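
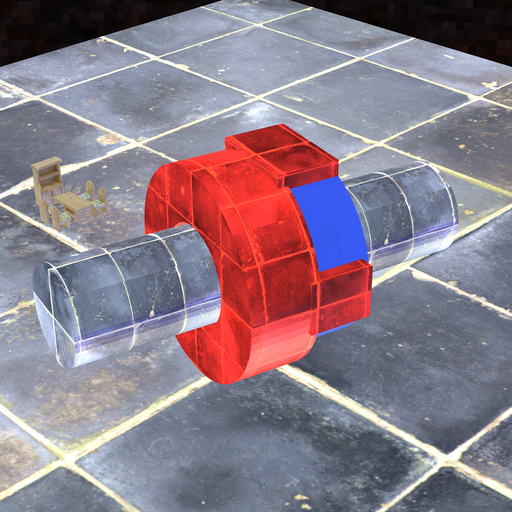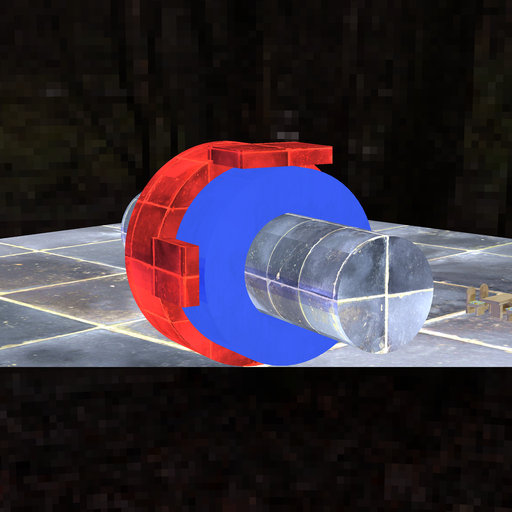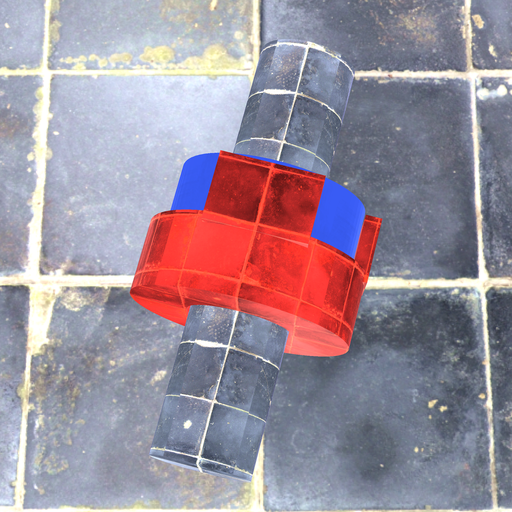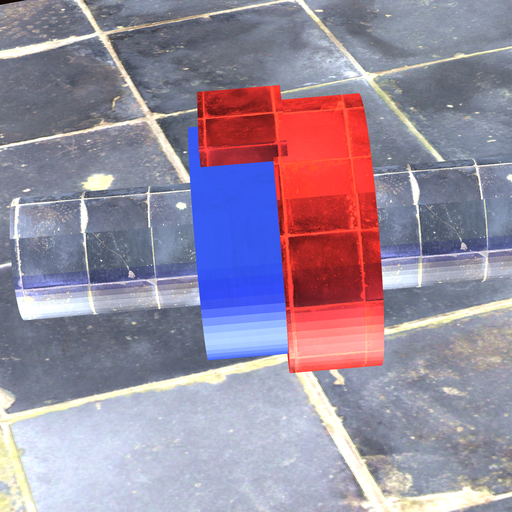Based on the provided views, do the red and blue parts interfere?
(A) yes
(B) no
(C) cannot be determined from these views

(A) yes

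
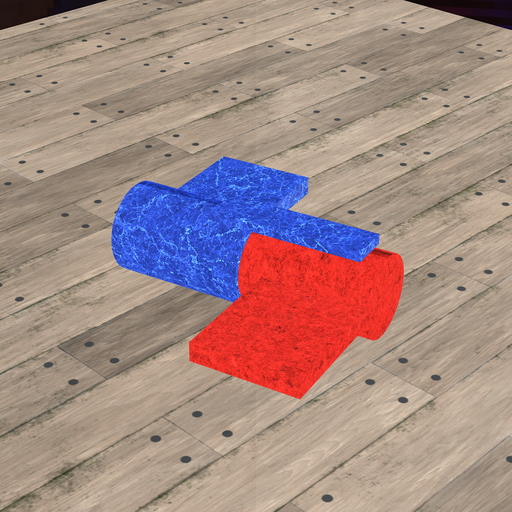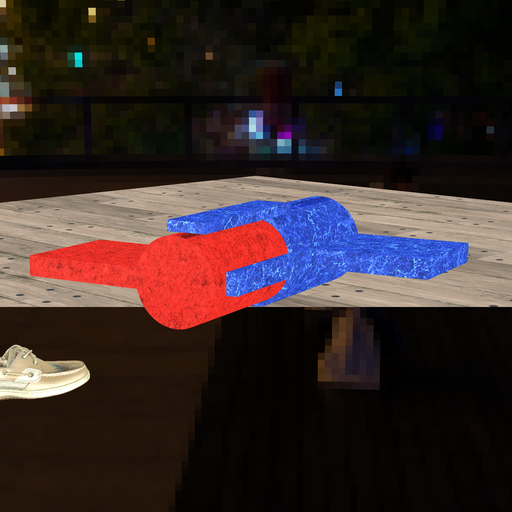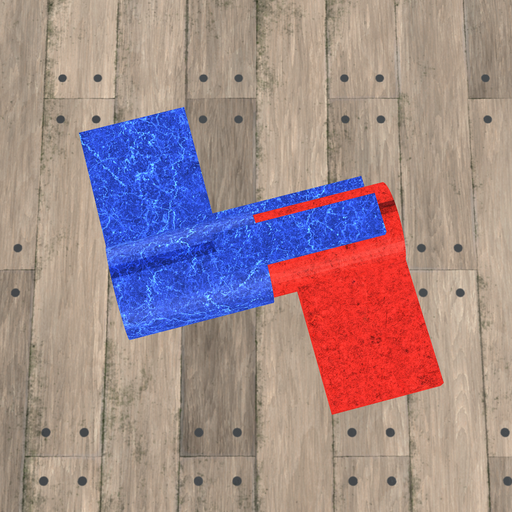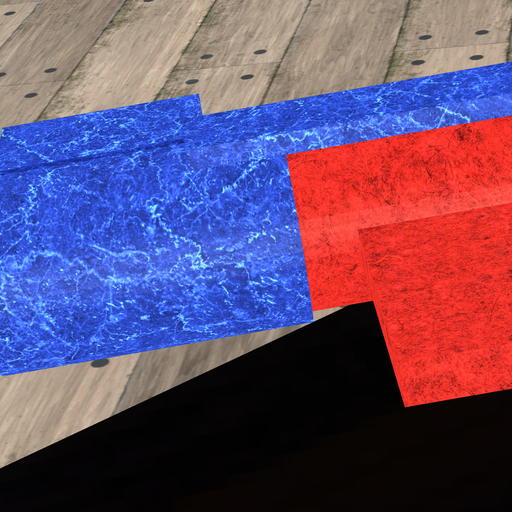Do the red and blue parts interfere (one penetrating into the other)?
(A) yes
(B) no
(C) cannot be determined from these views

(A) yes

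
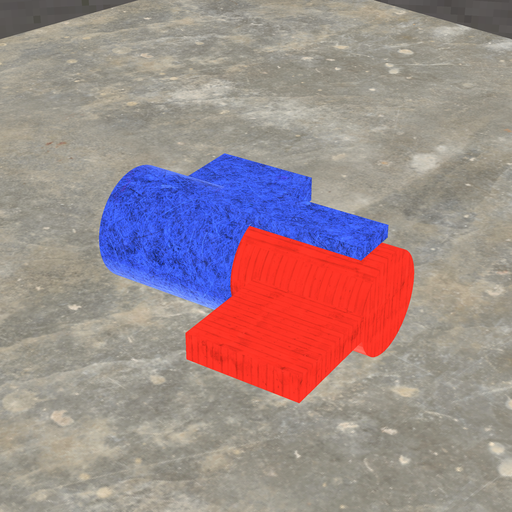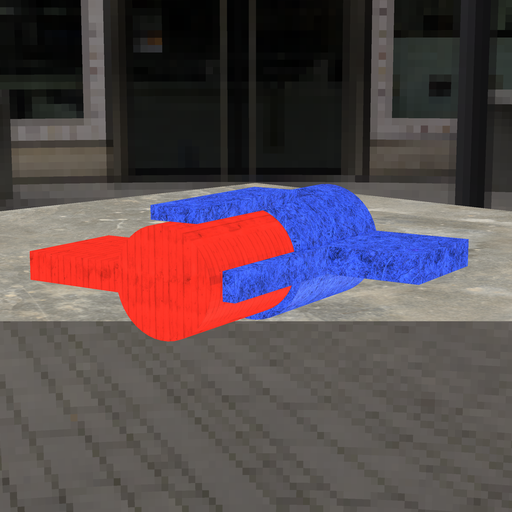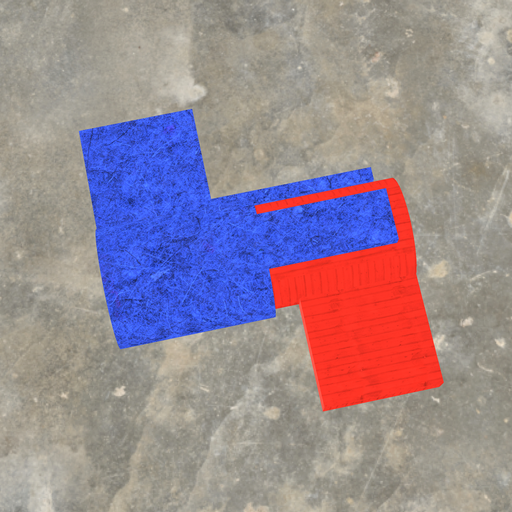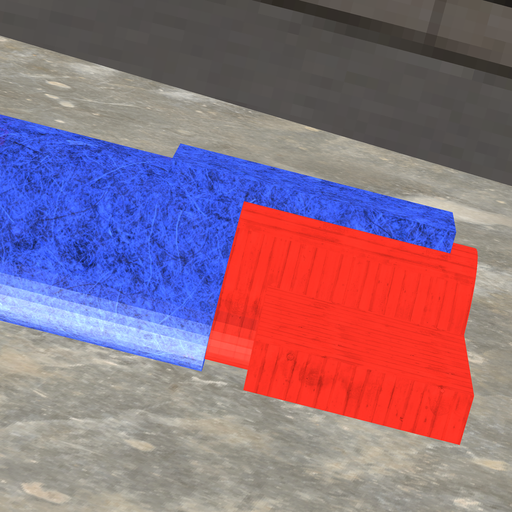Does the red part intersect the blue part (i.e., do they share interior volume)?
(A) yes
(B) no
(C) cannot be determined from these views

(A) yes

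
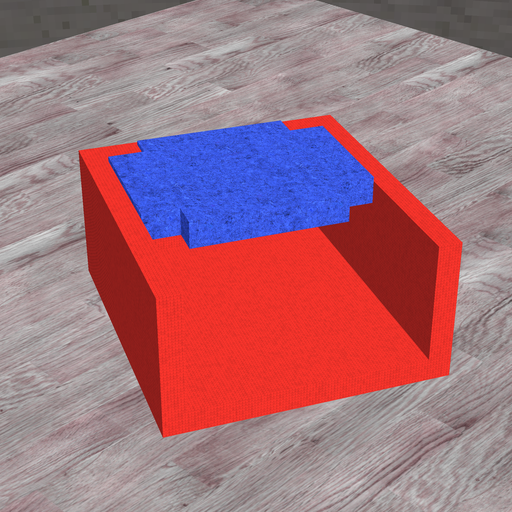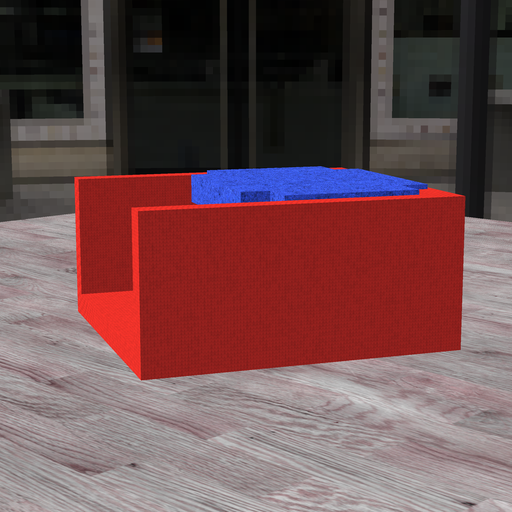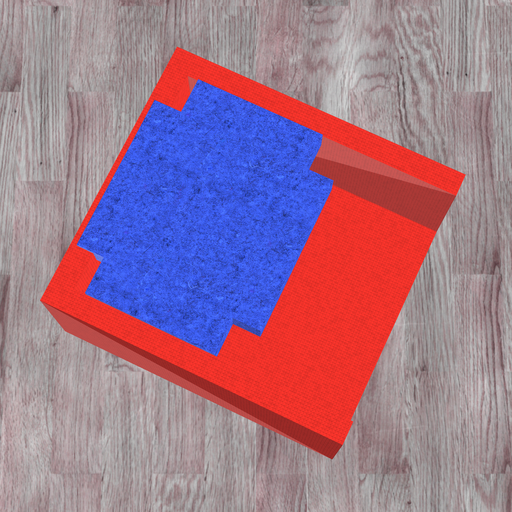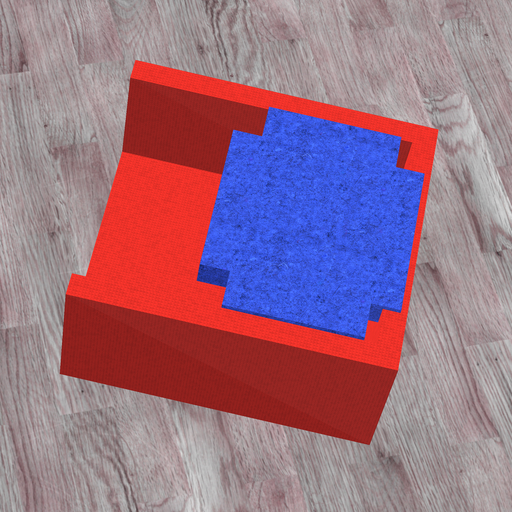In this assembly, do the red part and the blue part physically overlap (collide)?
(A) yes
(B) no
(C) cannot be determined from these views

(A) yes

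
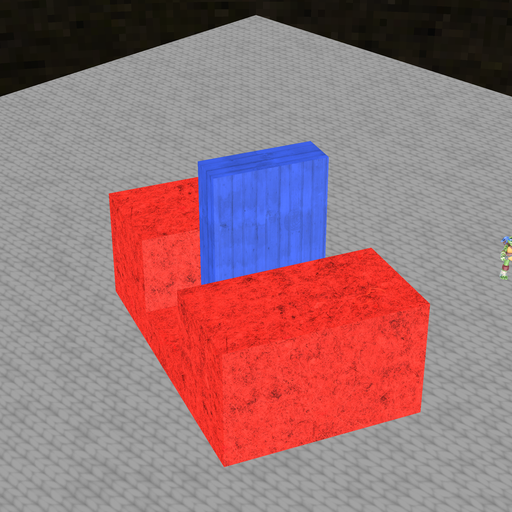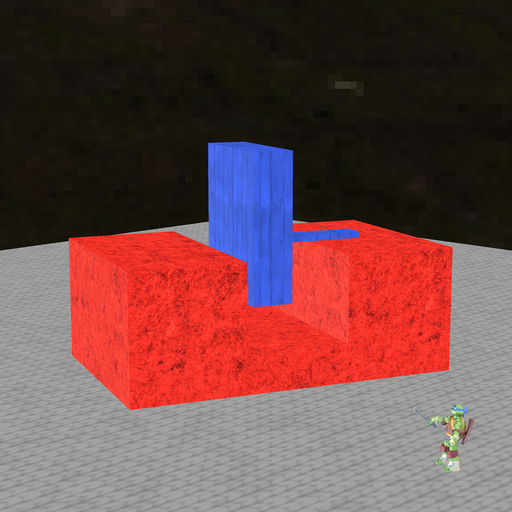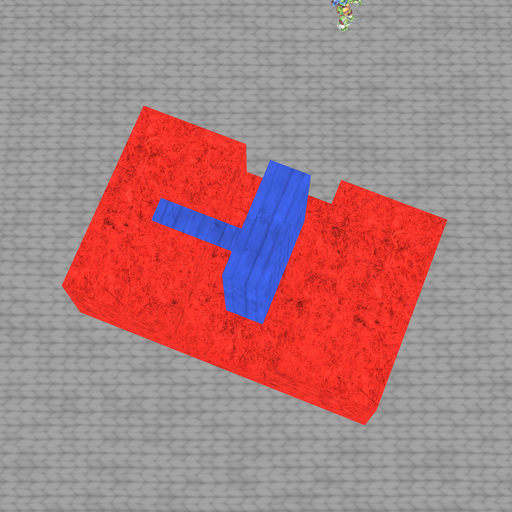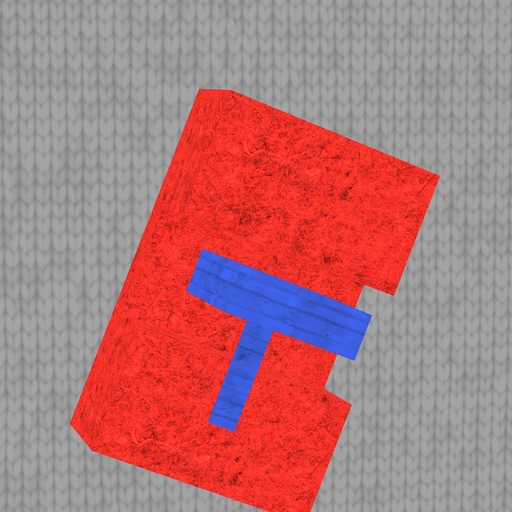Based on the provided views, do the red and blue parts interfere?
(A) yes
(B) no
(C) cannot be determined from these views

(B) no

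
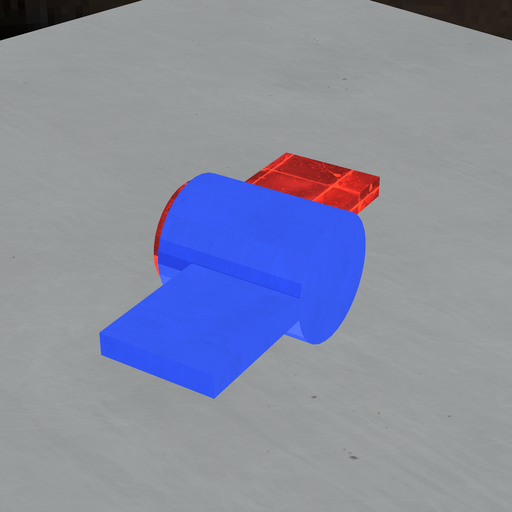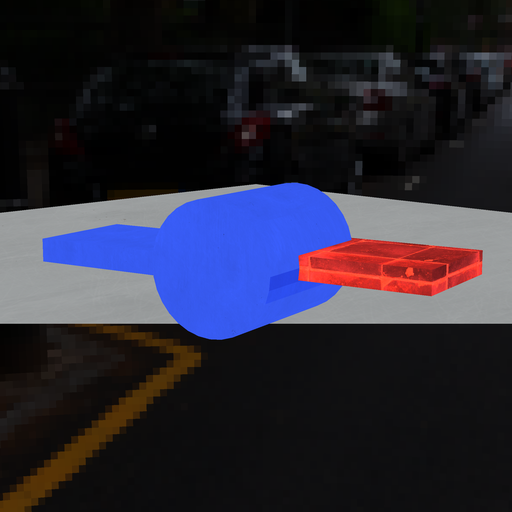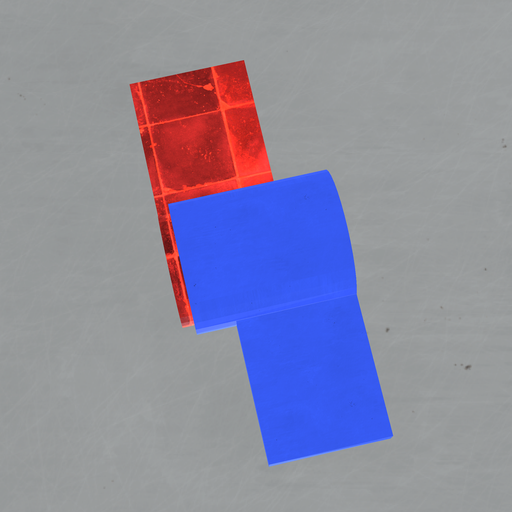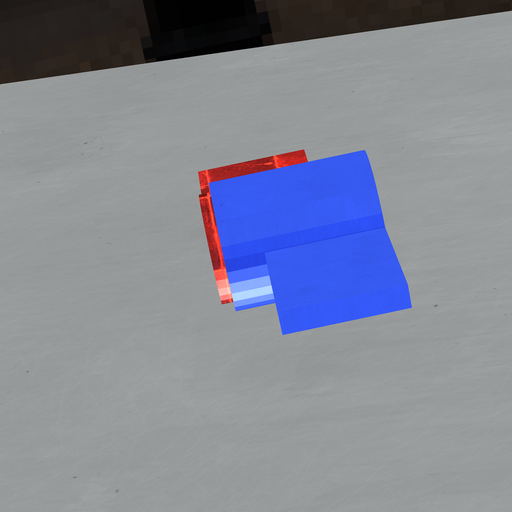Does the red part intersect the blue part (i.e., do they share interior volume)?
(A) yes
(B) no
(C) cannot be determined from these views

(A) yes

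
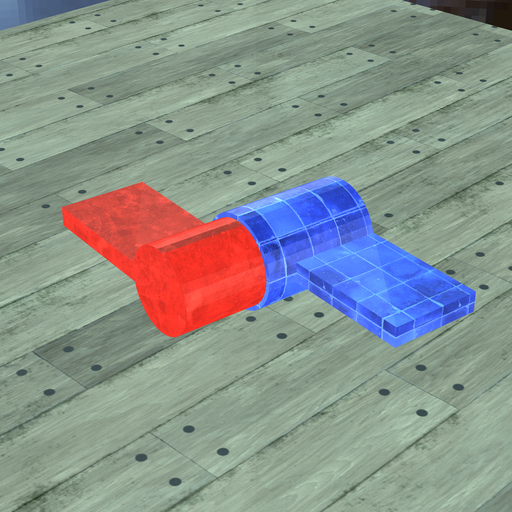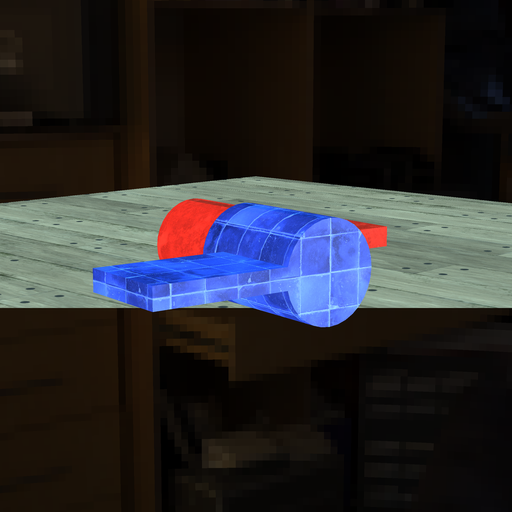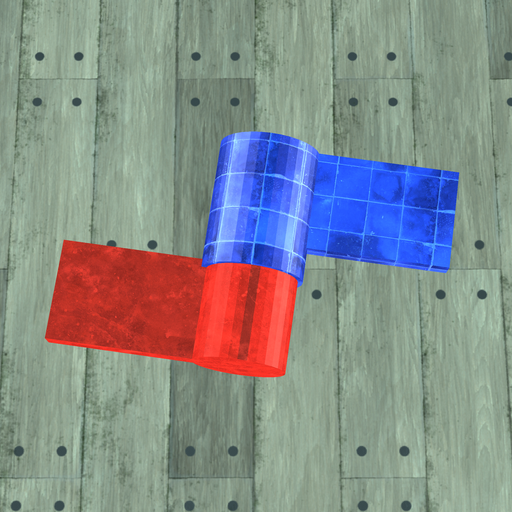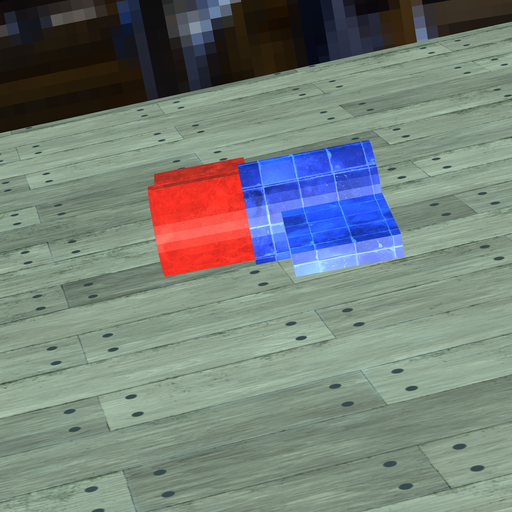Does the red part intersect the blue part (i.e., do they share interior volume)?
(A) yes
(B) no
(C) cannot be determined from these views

(A) yes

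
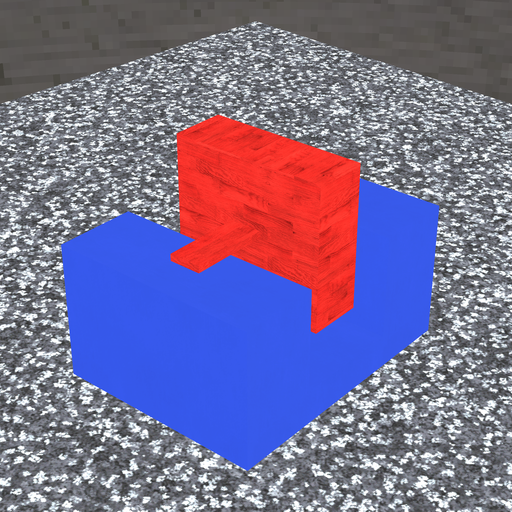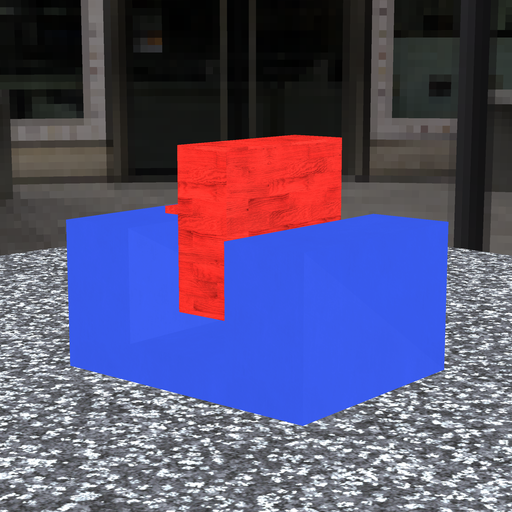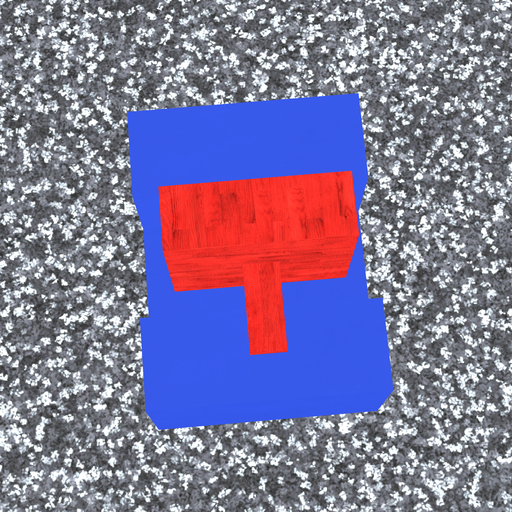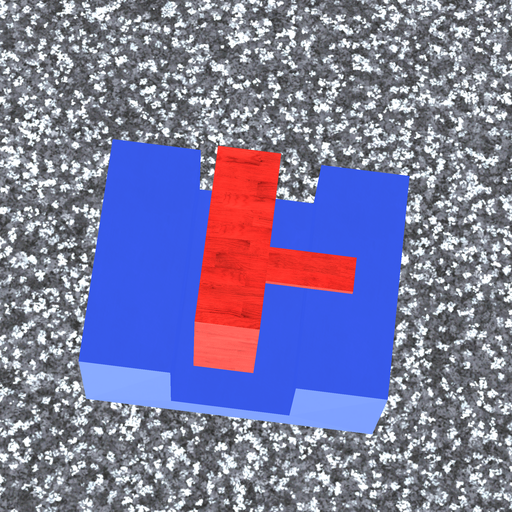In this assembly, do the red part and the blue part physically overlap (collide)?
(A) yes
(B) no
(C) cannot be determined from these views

(B) no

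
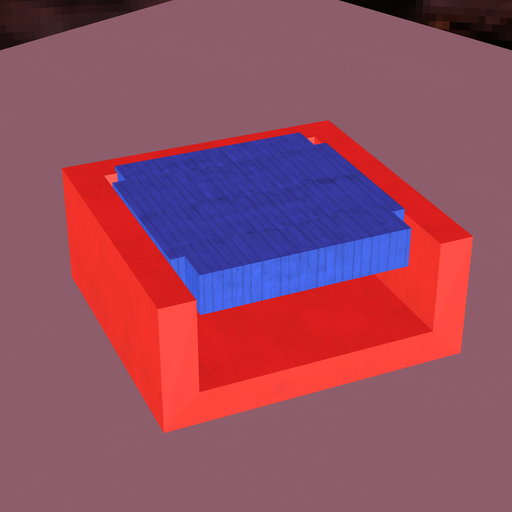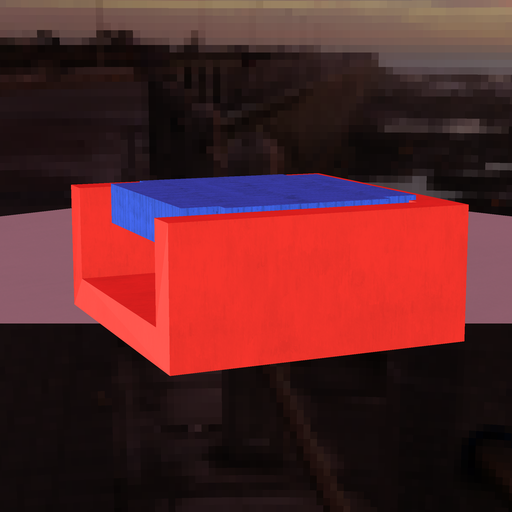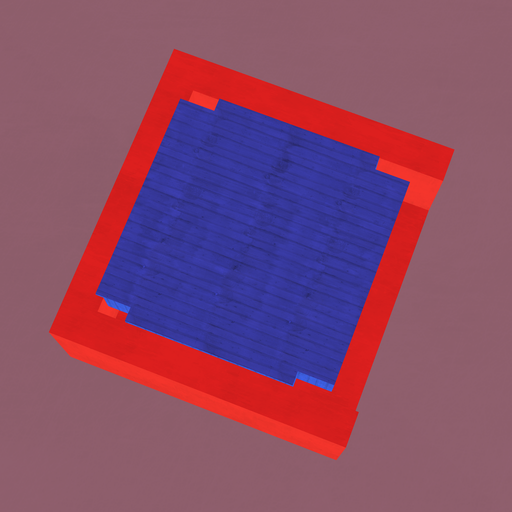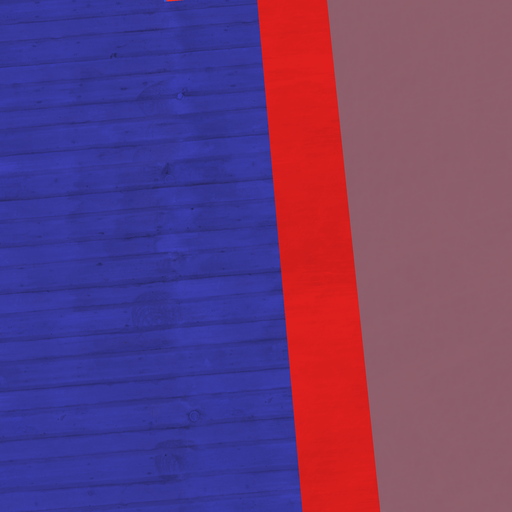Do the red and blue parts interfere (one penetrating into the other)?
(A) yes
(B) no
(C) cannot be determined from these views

(A) yes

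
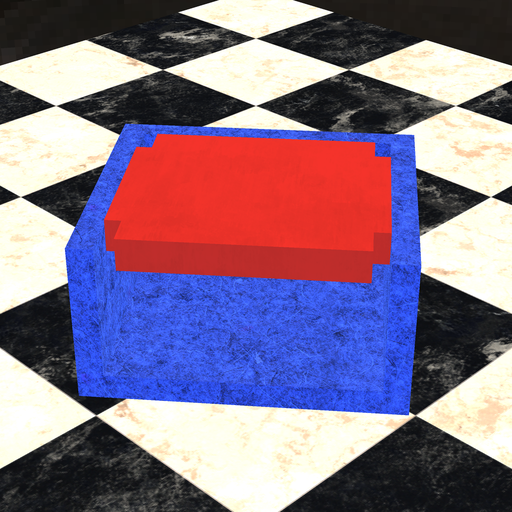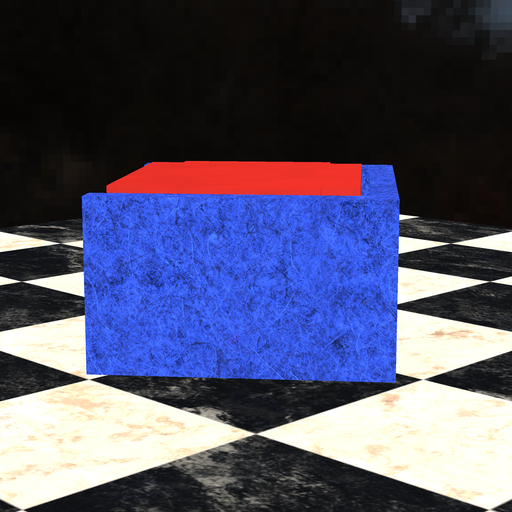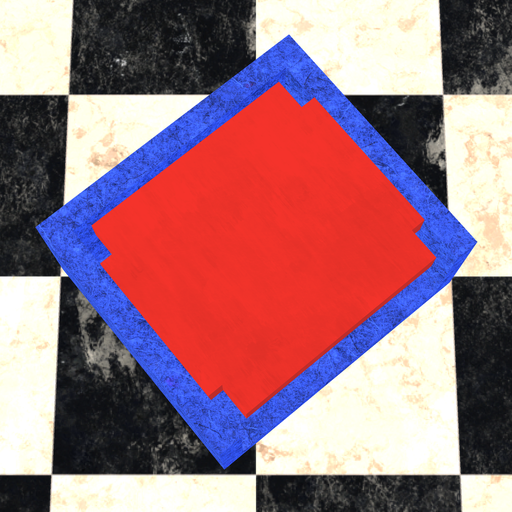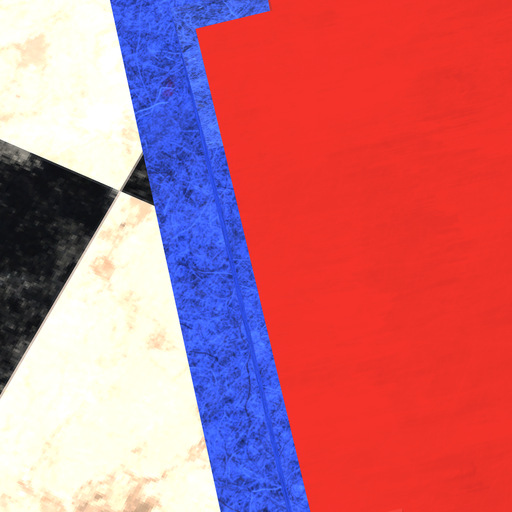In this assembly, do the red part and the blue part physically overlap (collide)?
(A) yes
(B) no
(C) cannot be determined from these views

(B) no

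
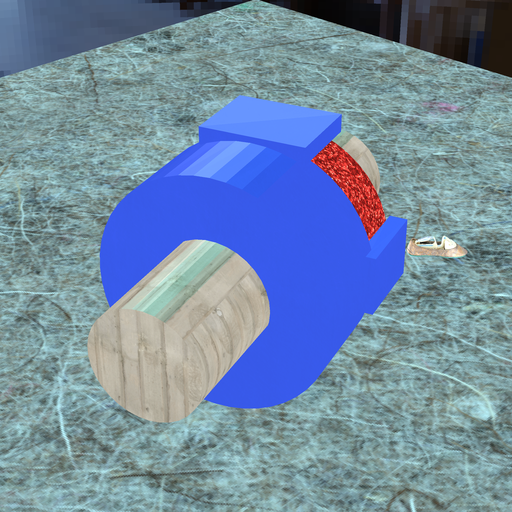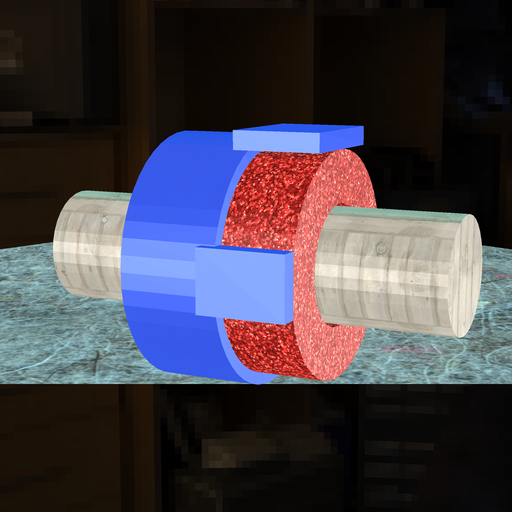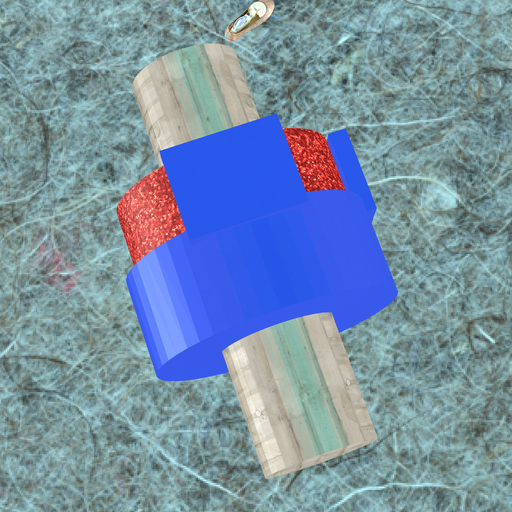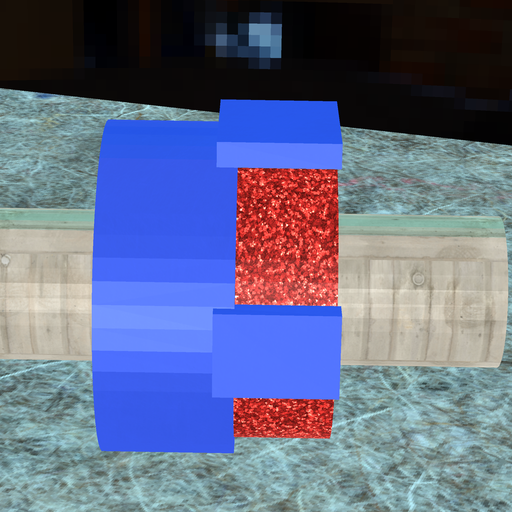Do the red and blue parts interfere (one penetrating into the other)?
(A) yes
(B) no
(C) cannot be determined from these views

(A) yes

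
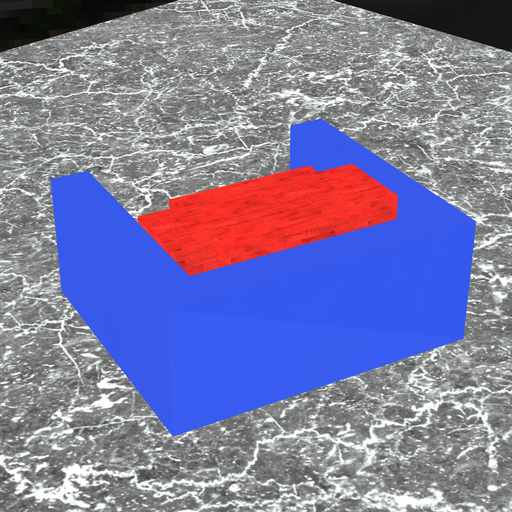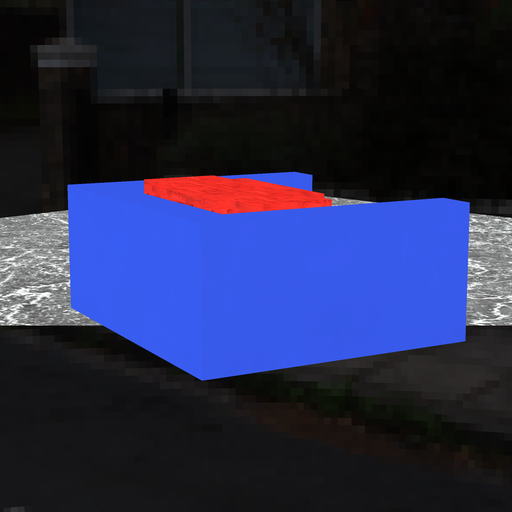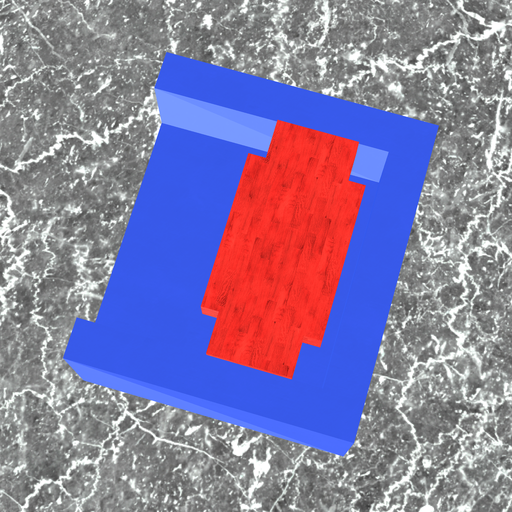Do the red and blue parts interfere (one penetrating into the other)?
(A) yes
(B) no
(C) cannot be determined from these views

(B) no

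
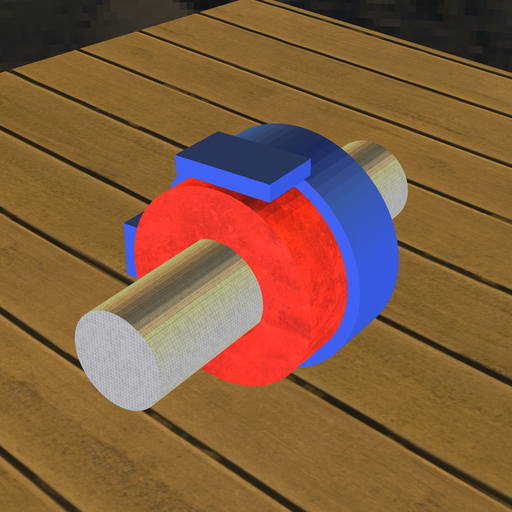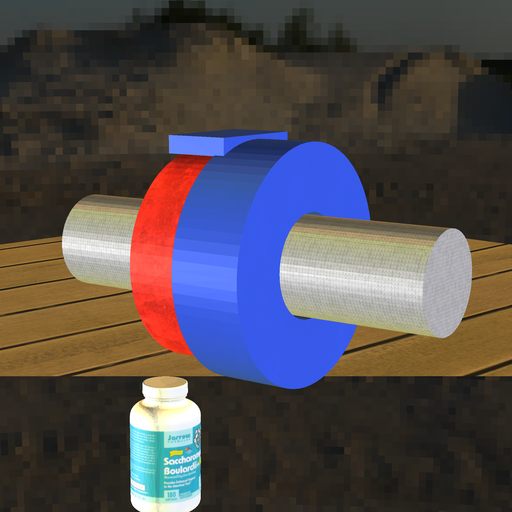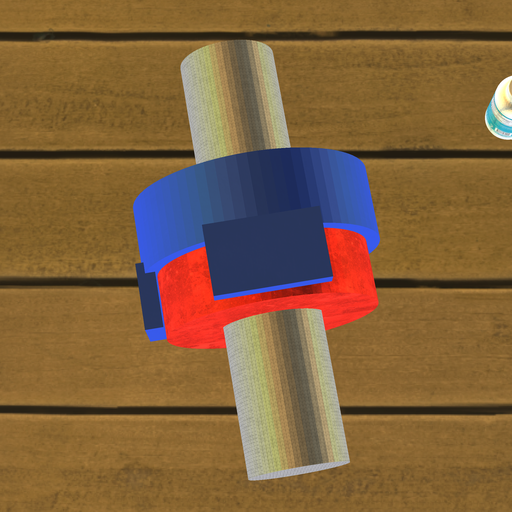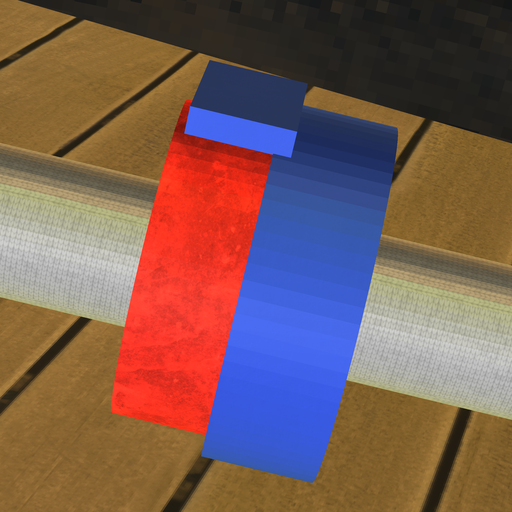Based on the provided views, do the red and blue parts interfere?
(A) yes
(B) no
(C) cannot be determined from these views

(A) yes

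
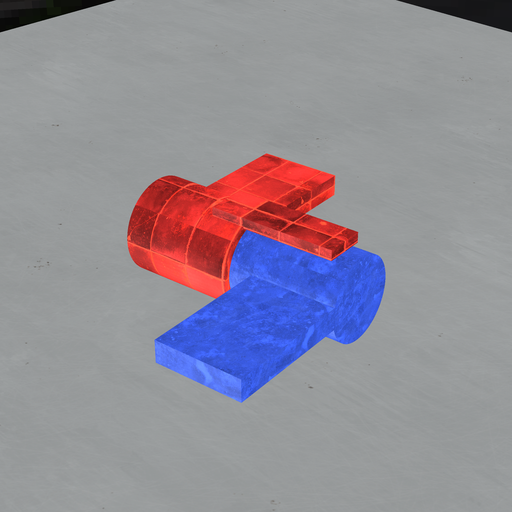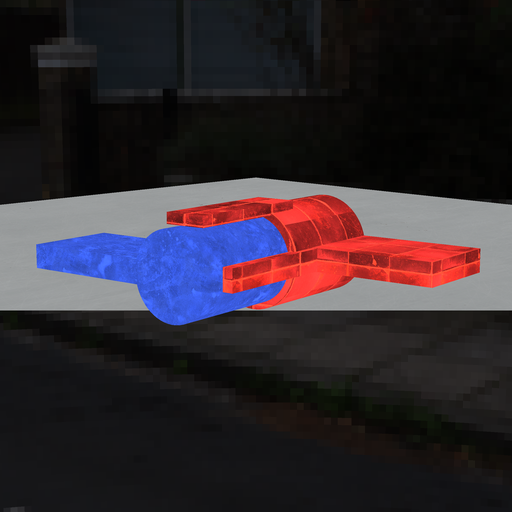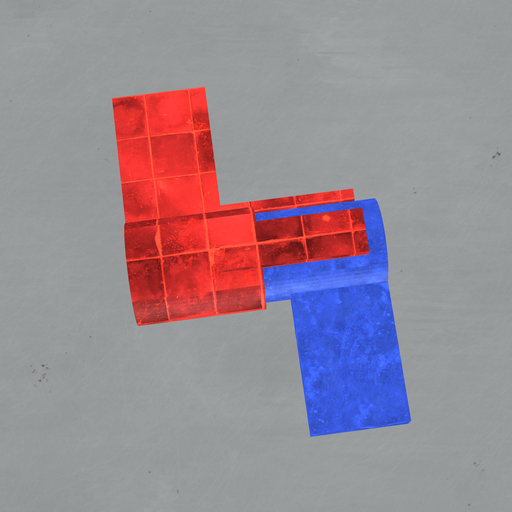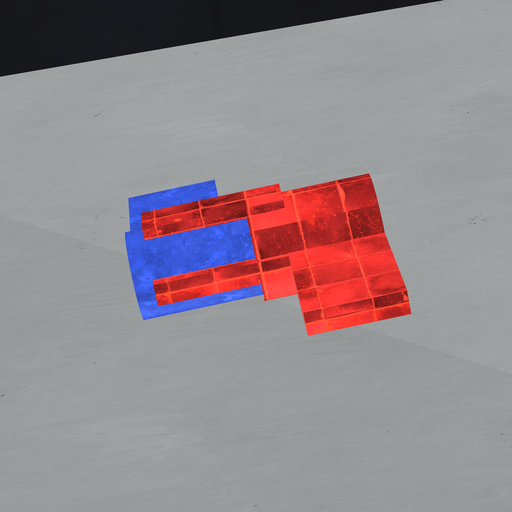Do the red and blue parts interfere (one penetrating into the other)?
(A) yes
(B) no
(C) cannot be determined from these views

(A) yes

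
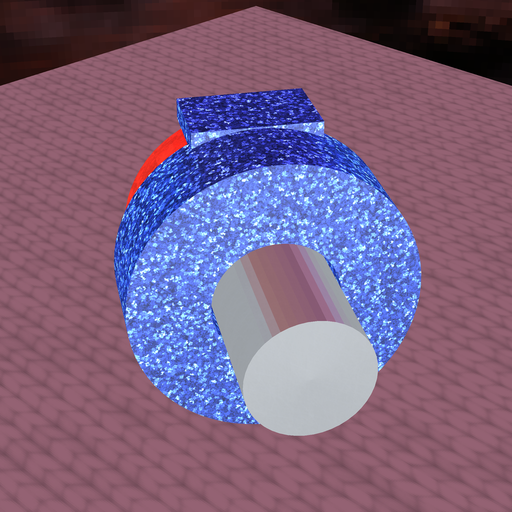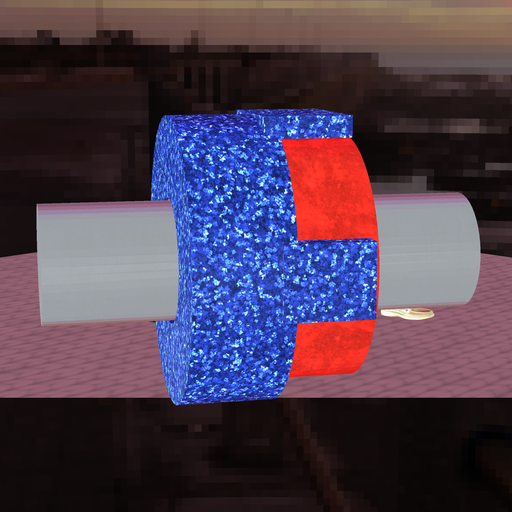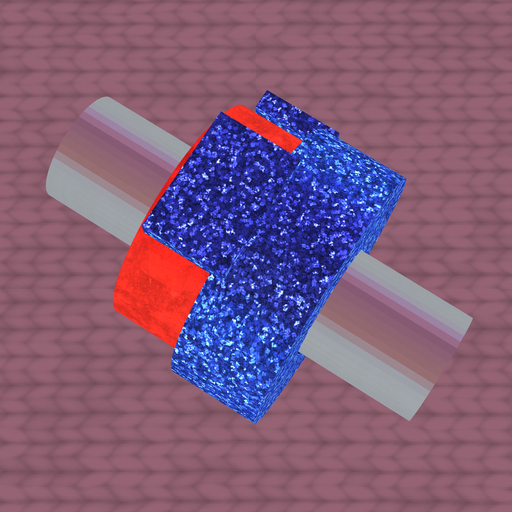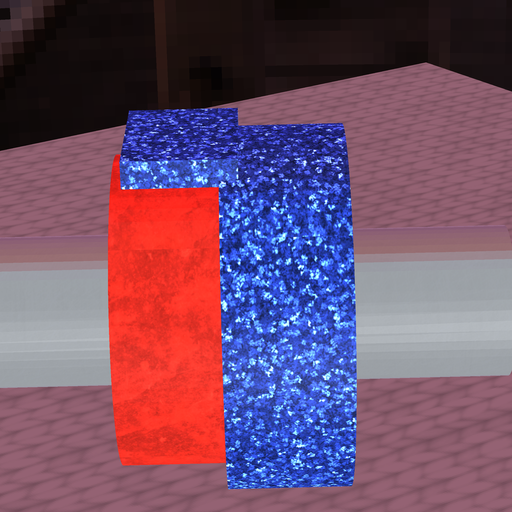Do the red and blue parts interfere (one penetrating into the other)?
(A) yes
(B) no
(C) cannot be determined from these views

(A) yes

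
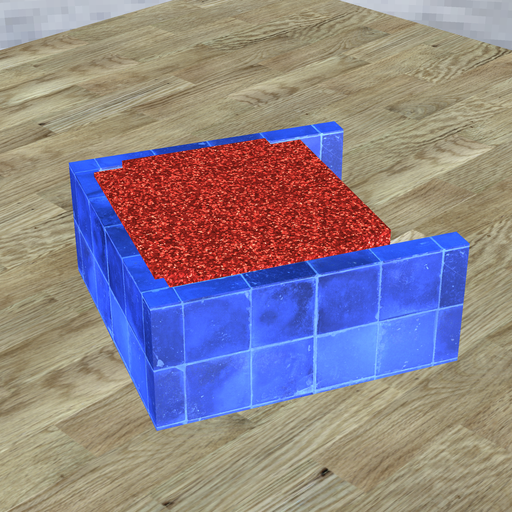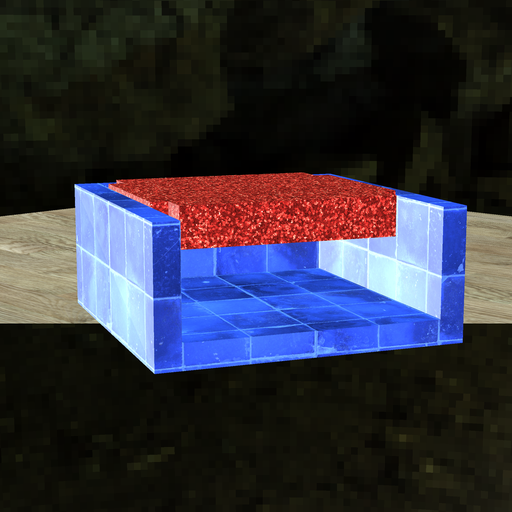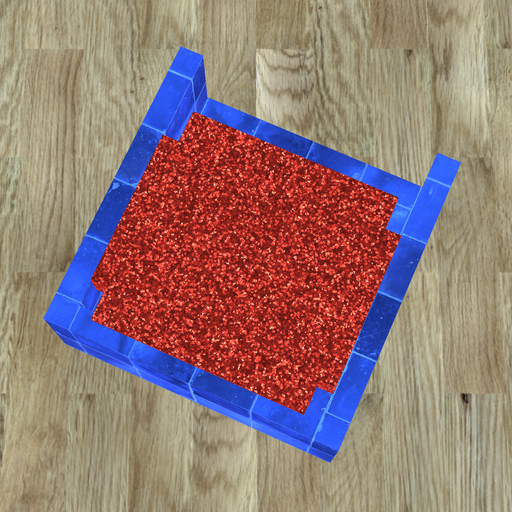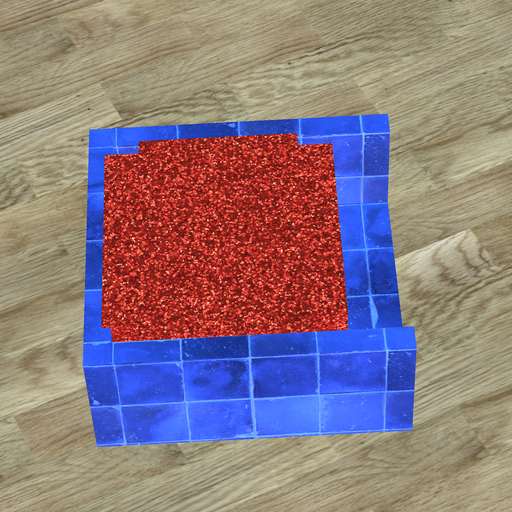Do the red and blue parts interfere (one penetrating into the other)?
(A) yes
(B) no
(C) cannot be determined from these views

(A) yes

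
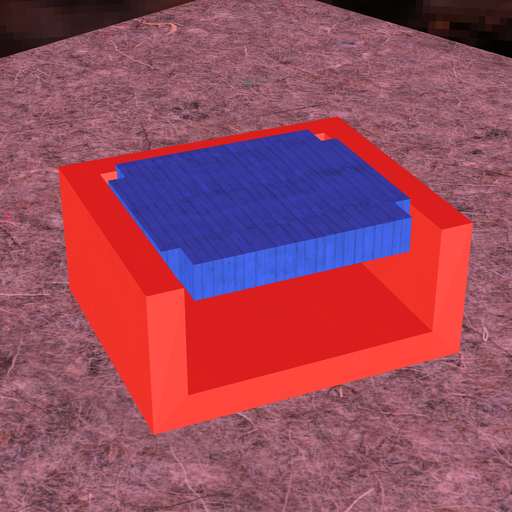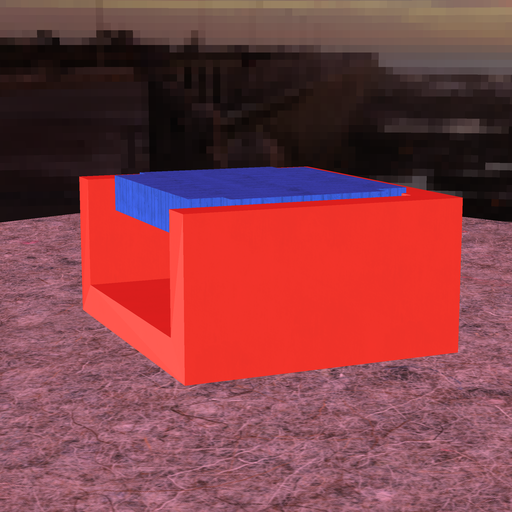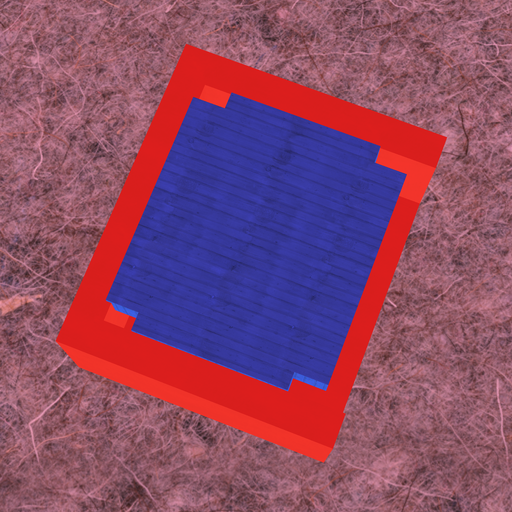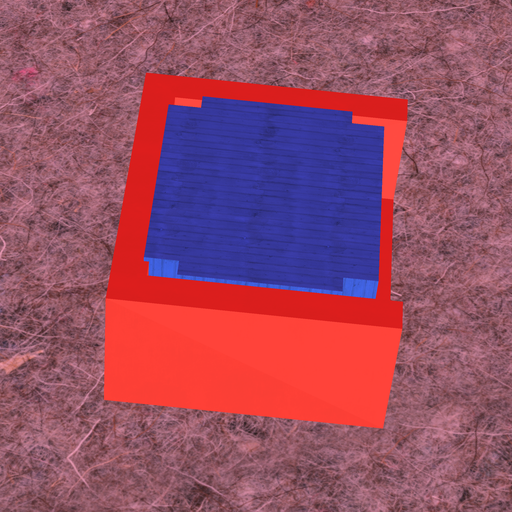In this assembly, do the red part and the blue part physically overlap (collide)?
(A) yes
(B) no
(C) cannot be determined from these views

(A) yes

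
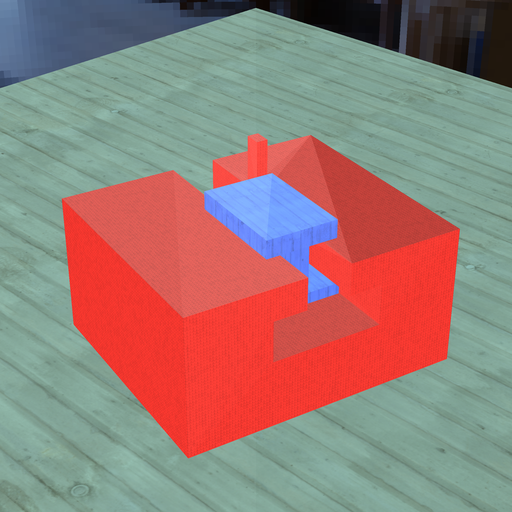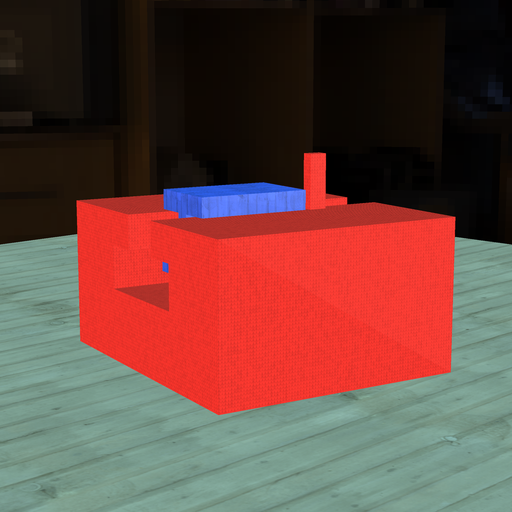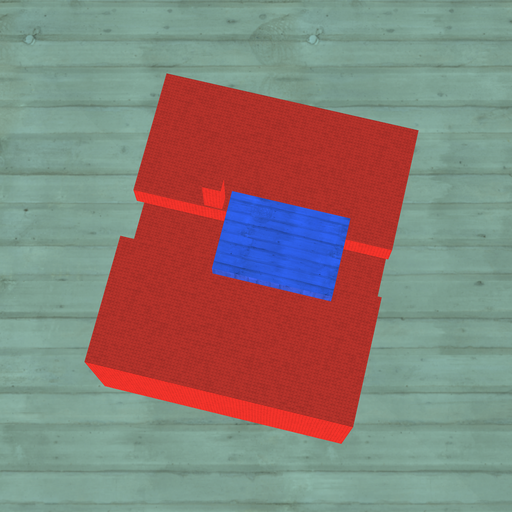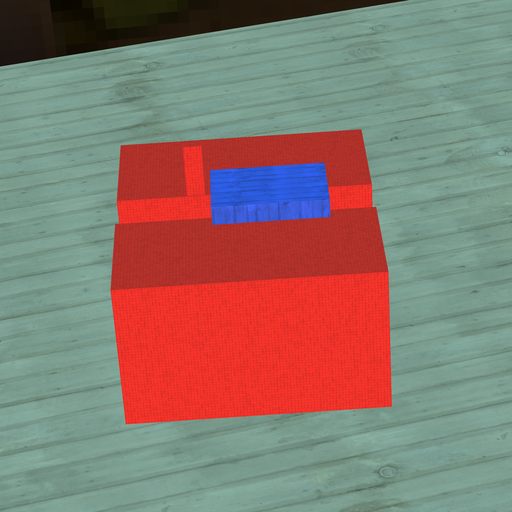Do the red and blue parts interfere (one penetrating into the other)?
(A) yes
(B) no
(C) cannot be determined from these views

(B) no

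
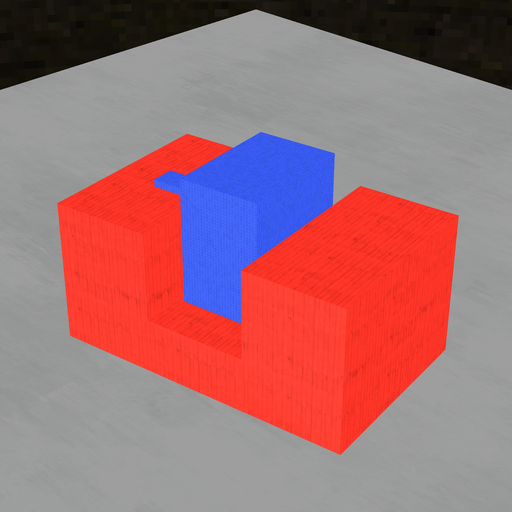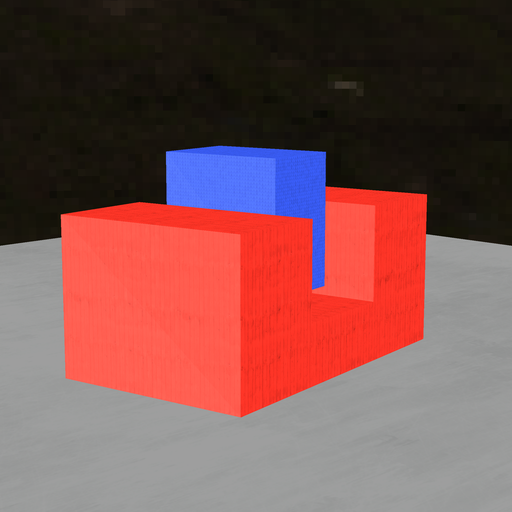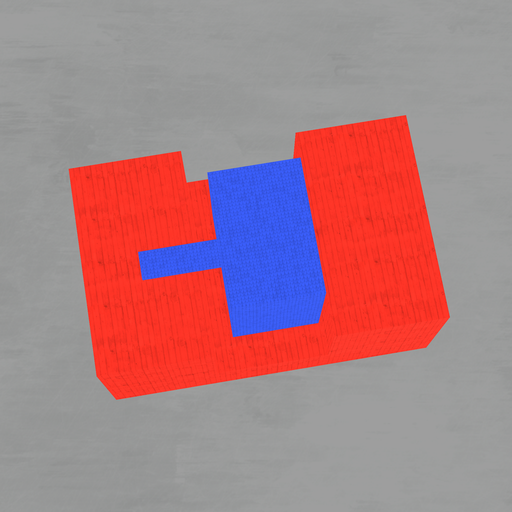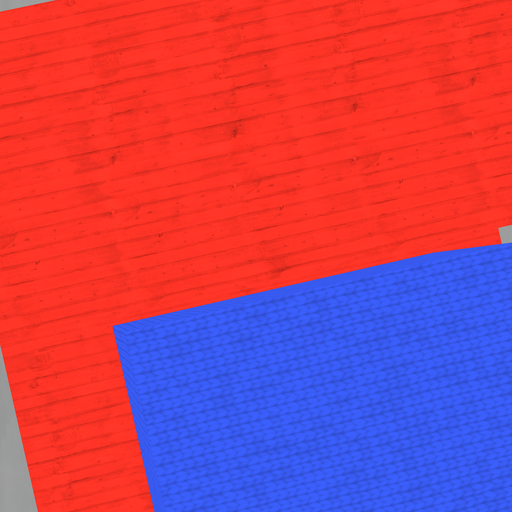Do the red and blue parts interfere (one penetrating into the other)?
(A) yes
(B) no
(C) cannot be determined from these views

(B) no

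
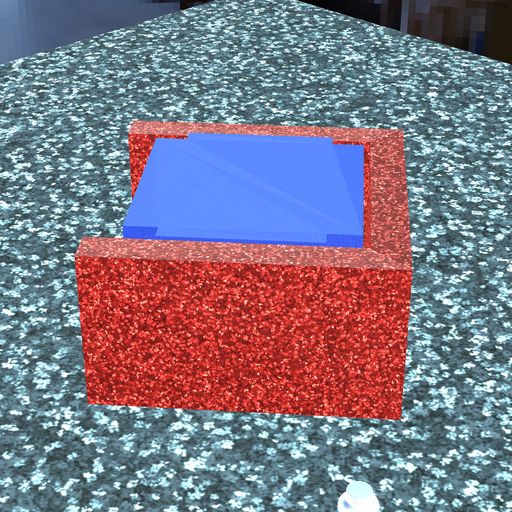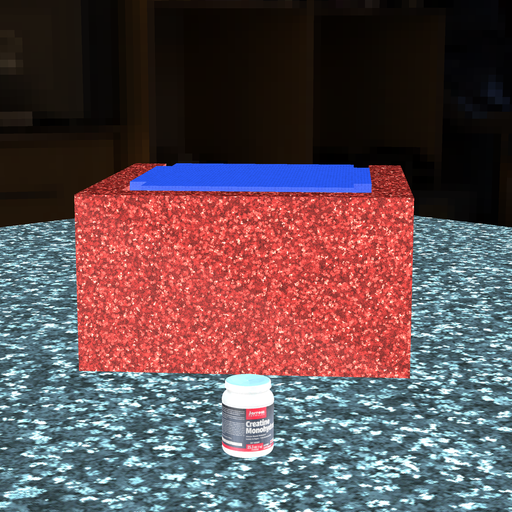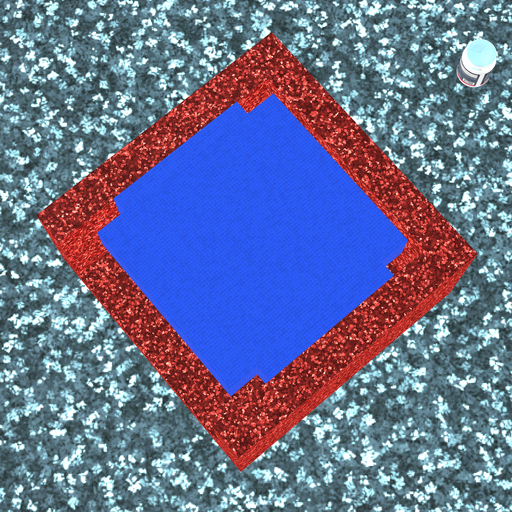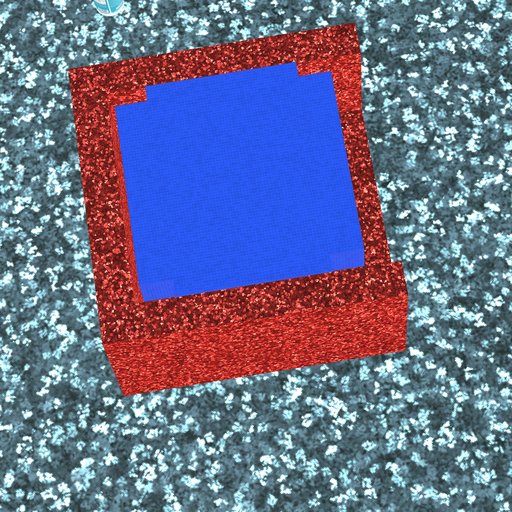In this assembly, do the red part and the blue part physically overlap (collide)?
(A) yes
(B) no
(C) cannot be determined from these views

(B) no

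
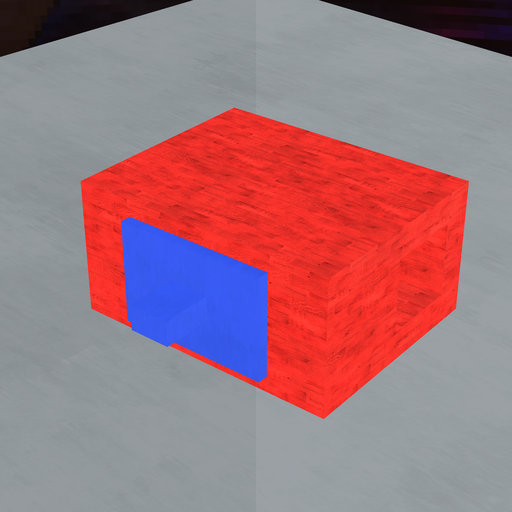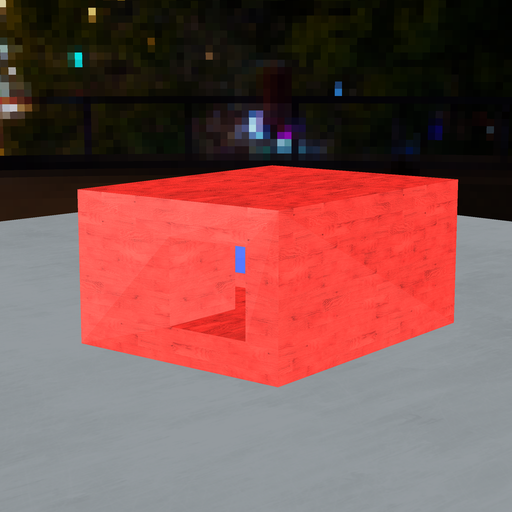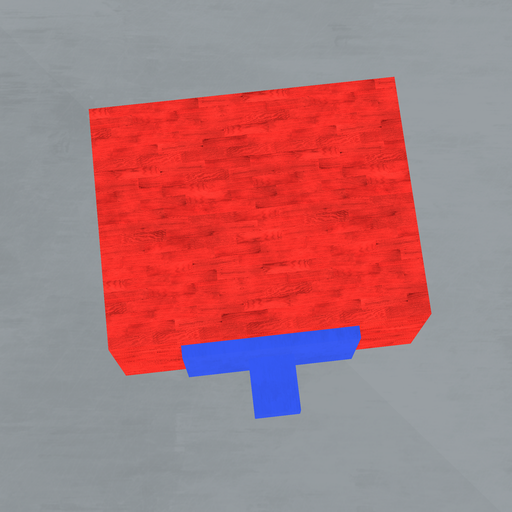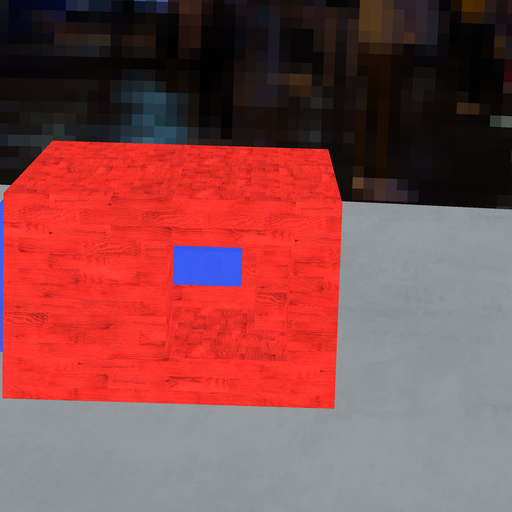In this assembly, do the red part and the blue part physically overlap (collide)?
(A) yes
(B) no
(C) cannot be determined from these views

(B) no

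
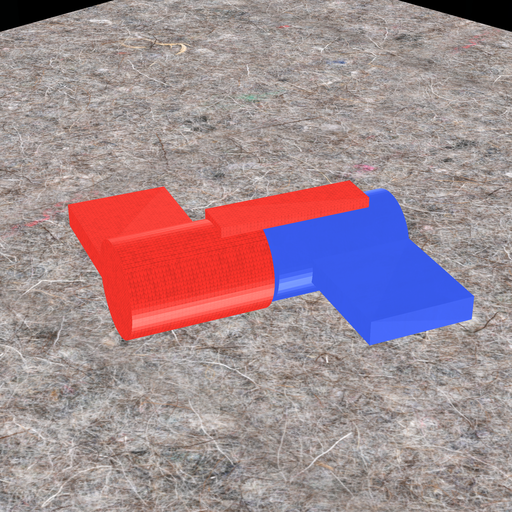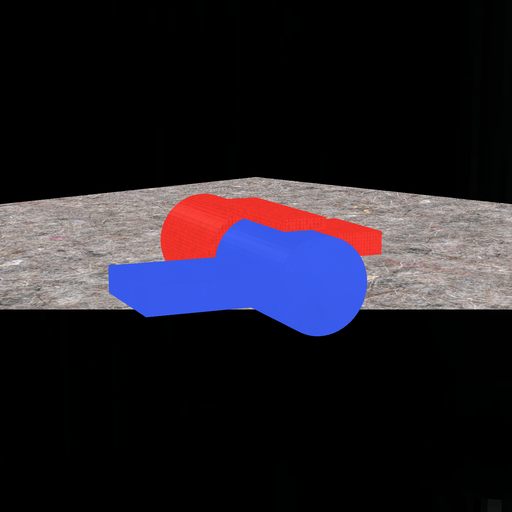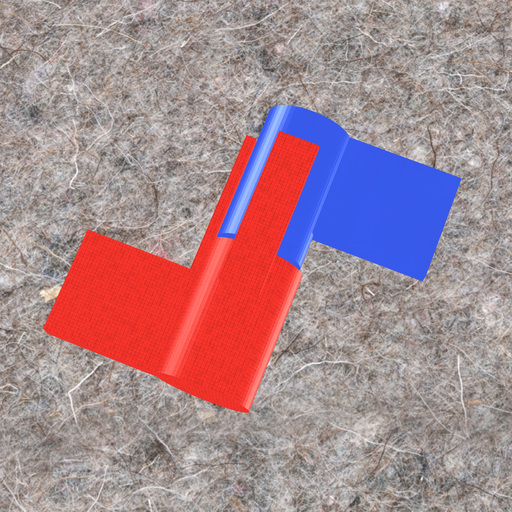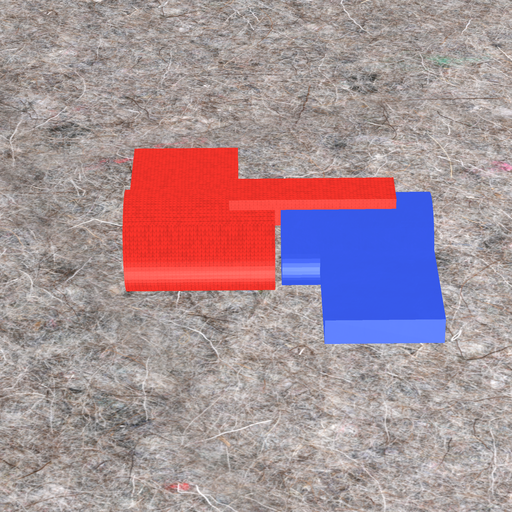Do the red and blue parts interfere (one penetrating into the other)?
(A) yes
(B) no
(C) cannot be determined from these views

(B) no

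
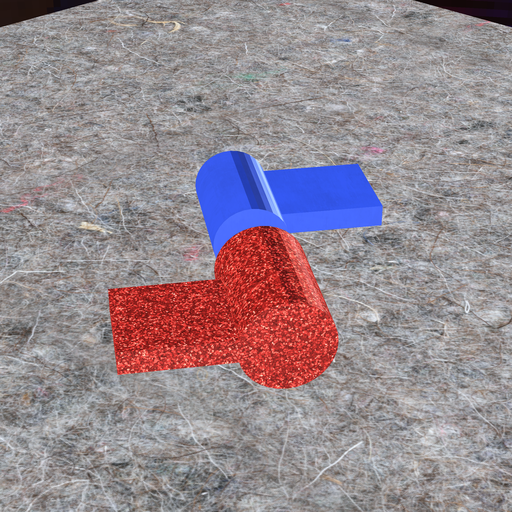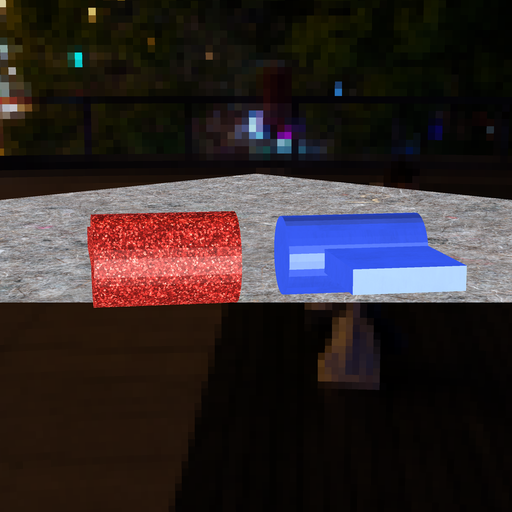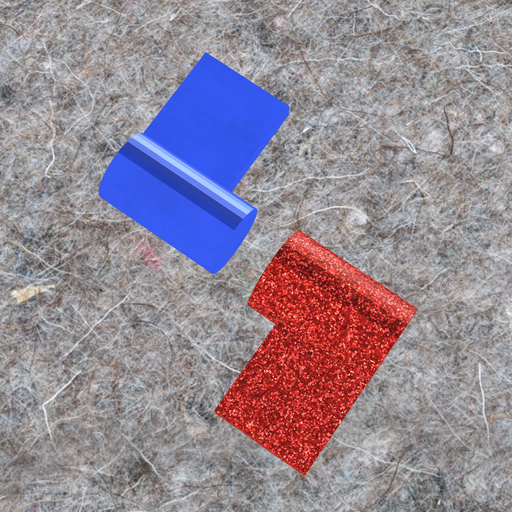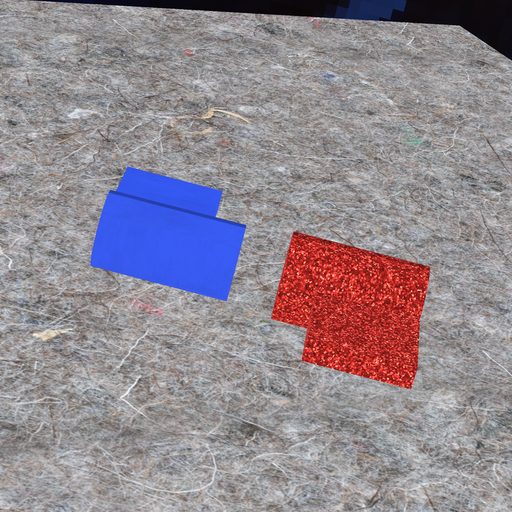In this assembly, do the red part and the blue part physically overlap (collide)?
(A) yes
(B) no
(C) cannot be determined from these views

(B) no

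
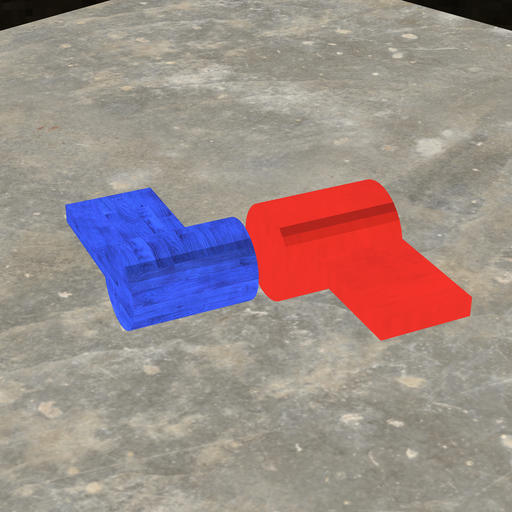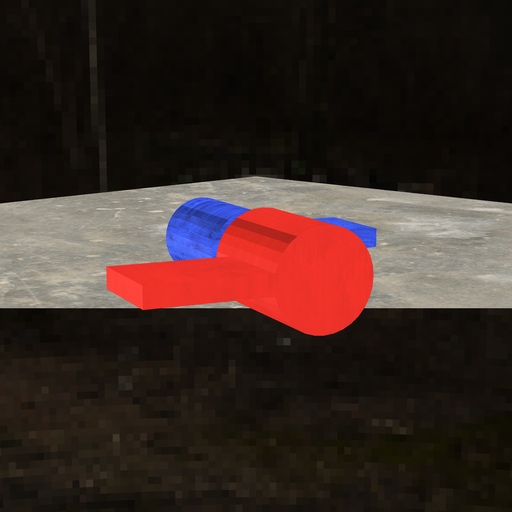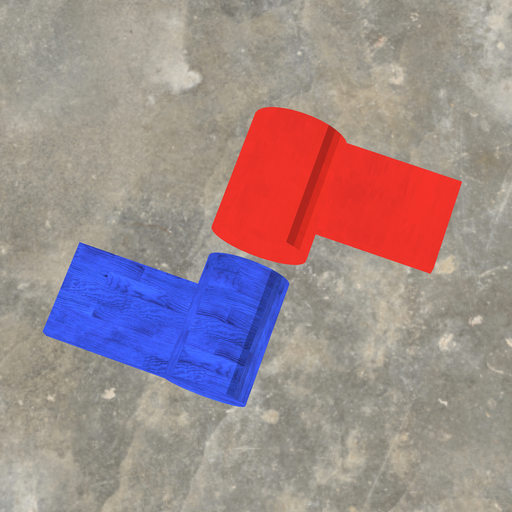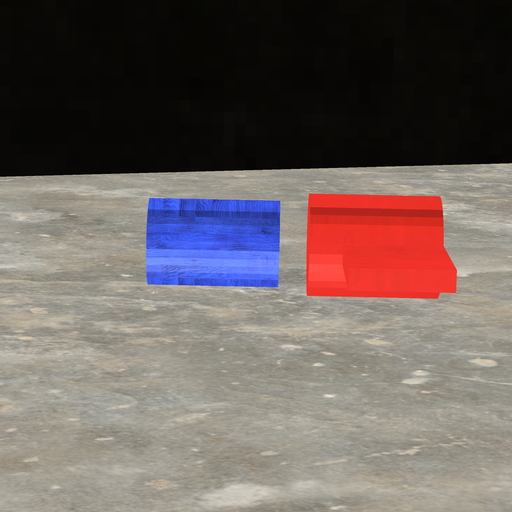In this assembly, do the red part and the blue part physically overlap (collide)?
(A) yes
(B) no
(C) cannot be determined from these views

(B) no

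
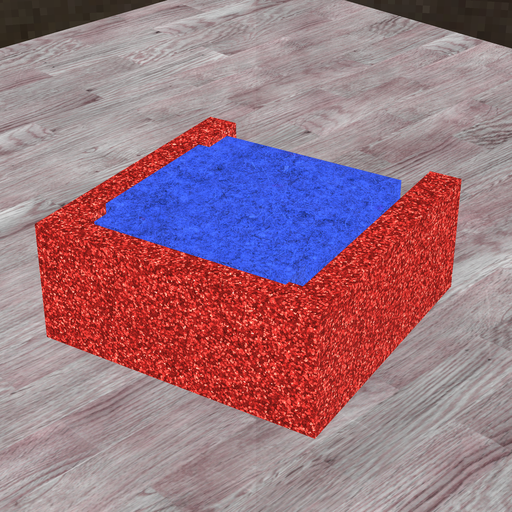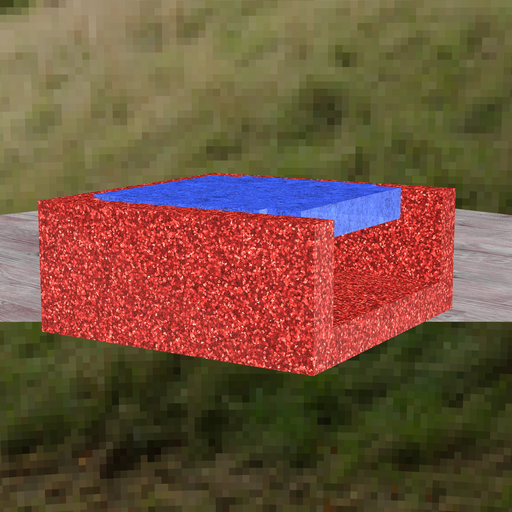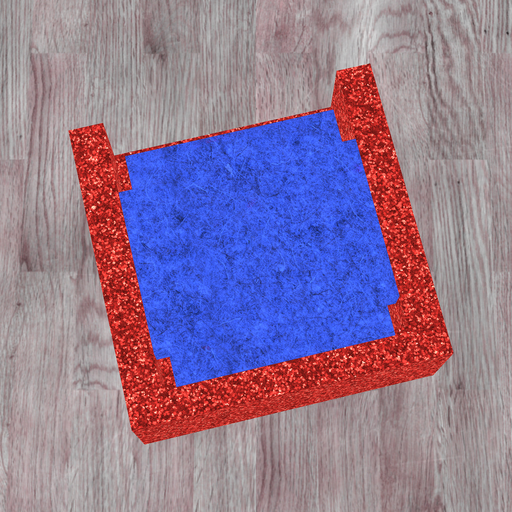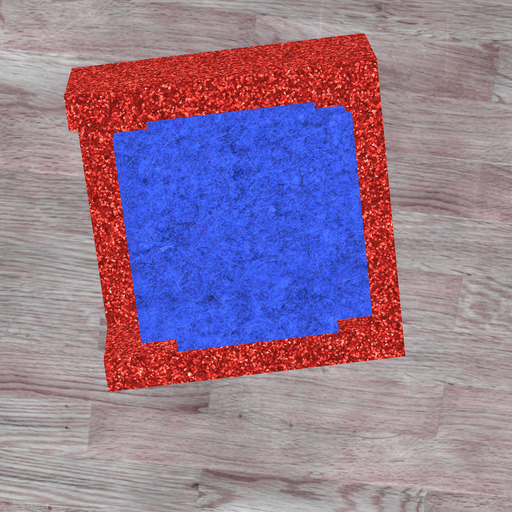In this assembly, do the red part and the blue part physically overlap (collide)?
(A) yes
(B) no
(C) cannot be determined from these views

(A) yes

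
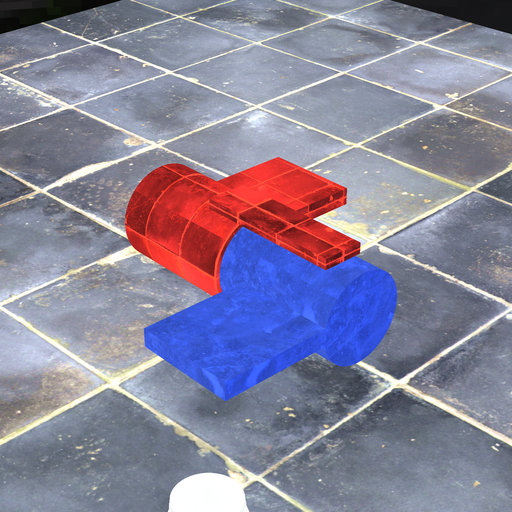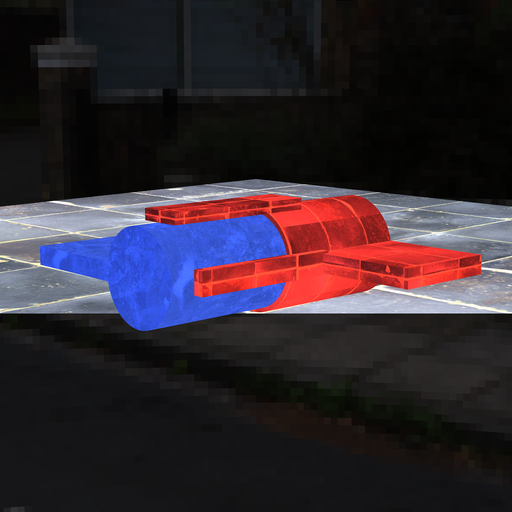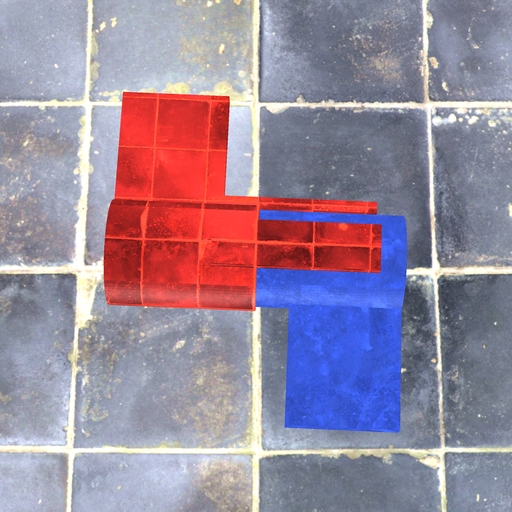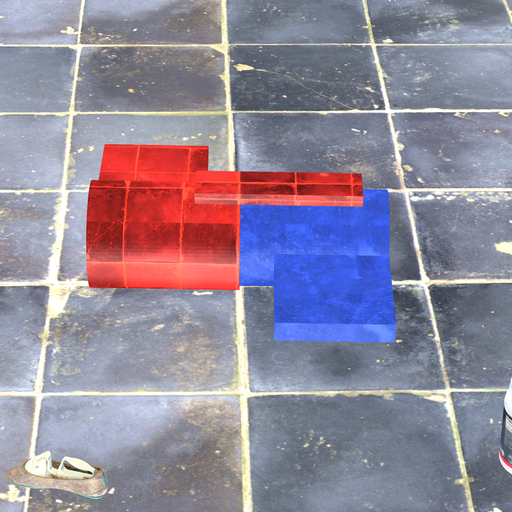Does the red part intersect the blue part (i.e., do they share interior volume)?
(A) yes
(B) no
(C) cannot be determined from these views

(A) yes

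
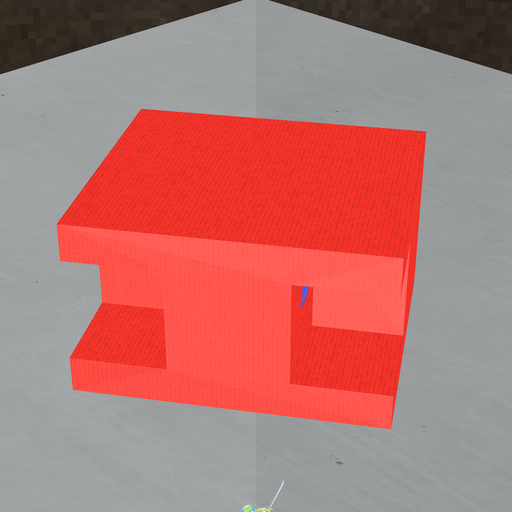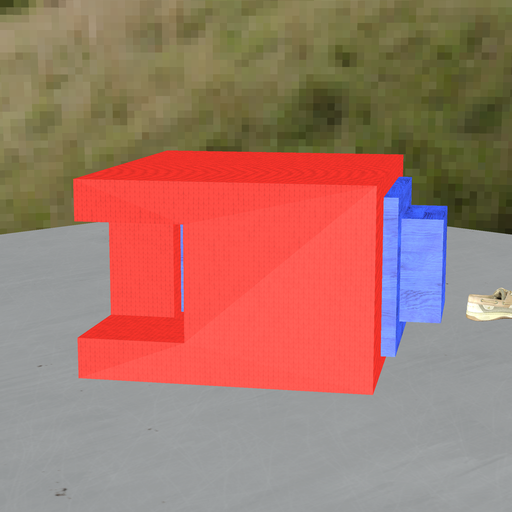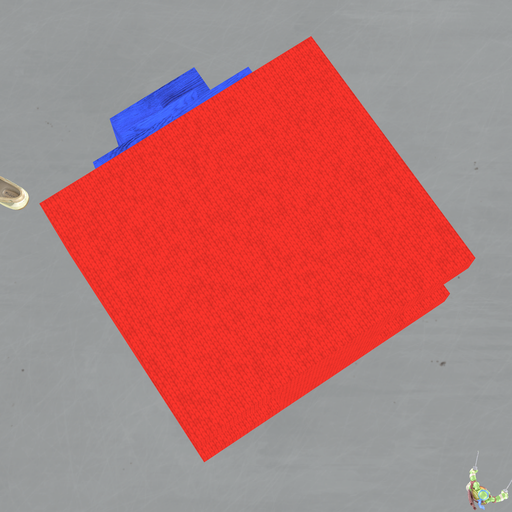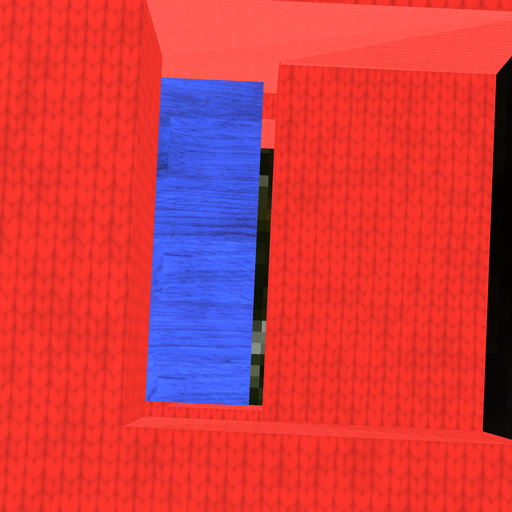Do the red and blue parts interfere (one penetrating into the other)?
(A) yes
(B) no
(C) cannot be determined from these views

(B) no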